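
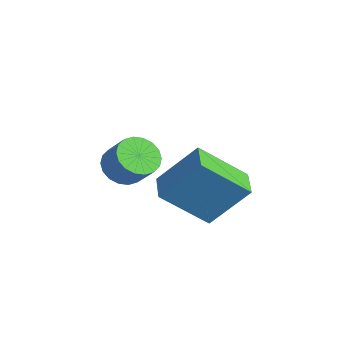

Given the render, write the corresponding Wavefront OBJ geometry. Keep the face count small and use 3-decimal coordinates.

v 2.562 1.828 2.694
v 3.098 2.789 3.937
v 3.026 3.093 1.516
v 3.562 4.054 2.759
v 3.418 1.446 2.621
v 3.954 2.407 3.864
v 3.882 2.711 1.443
v 4.418 3.672 2.686
v 0.421 1.894 1.957
v 0.889 2.102 1.495
v 1.548 2.275 2.241
v 1.079 2.066 2.703
v 0.742 2.362 1.565
v 1.4 2.535 2.311
v 0.531 2.529 1.713
v 1.189 2.702 2.459
v 0.298 2.571 1.909
v 0.956 2.744 2.655
v 0.089 2.478 2.114
v 0.748 2.651 2.86
v -0.054 2.269 2.288
v 0.605 2.442 3.035
v -0.102 1.986 2.397
v 0.556 2.159 3.143
v -0.048 1.685 2.419
v 0.611 1.858 3.165
v 0.1 1.425 2.349
v 0.758 1.598 3.095
v 0.311 1.258 2.201
v 0.969 1.431 2.947
v 0.544 1.216 2.005
v 1.202 1.389 2.751
v 0.752 1.309 1.8
v 1.411 1.482 2.546
v 0.895 1.518 1.625
v 1.554 1.691 2.372
v 0.944 1.801 1.517
v 1.602 1.974 2.263
f 2 4 1
f 5 2 1
f 1 4 3
f 3 5 1
f 2 8 4
f 6 2 5
f 6 8 2
f 4 8 3
f 7 5 3
f 3 8 7
f 7 6 5
f 8 6 7
f 10 9 13
f 10 13 11
f 11 13 14
f 11 14 12
f 13 9 15
f 13 15 14
f 14 15 16
f 14 16 12
f 15 9 17
f 15 17 16
f 16 17 18
f 16 18 12
f 17 9 19
f 17 19 18
f 18 19 20
f 18 20 12
f 19 9 21
f 19 21 20
f 20 21 22
f 20 22 12
f 21 9 23
f 21 23 22
f 22 23 24
f 22 24 12
f 23 9 25
f 23 25 24
f 24 25 26
f 24 26 12
f 25 9 27
f 25 27 26
f 26 27 28
f 26 28 12
f 27 9 29
f 27 29 28
f 28 29 30
f 28 30 12
f 29 9 31
f 29 31 30
f 30 31 32
f 30 32 12
f 31 9 33
f 31 33 32
f 32 33 34
f 32 34 12
f 33 9 35
f 33 35 34
f 34 35 36
f 34 36 12
f 35 9 37
f 35 37 36
f 36 37 38
f 36 38 12
f 37 9 10
f 37 10 38
f 38 10 11
f 38 11 12



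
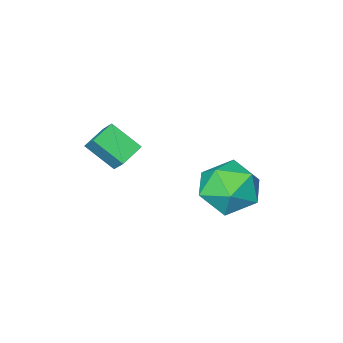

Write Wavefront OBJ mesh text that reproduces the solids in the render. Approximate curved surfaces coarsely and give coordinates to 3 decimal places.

v -1.848 1.087 -2.238
v -0.82 1.367 -2.687
v -1.98 -0.347 -3.433
v -0.952 -0.067 -3.882
v -1.017 -0.49 -2.808
v -0.936 0.396 -2.069
v -1.864 0.624 -4.051
v -1.783 1.51 -3.312
v -0.83 1.081 -3.808
v -0.306 0.392 -3.039
v -2.494 0.628 -3.081
v -1.97 -0.061 -2.312
v 0.573 -3.883 -2.108
v 0.593 -3.286 -1.462
v 0.016 -2.98 -2.926
v 0.036 -2.382 -2.28
v 1.464 -3.598 -2.4
v 1.484 -3 -1.754
v 0.907 -2.694 -3.218
v 0.927 -2.097 -2.572
f 1 12 6
f 1 6 2
f 1 2 8
f 1 8 11
f 1 11 12
f 2 6 10
f 6 12 5
f 12 11 3
f 11 8 7
f 8 2 9
f 4 10 5
f 4 5 3
f 4 3 7
f 4 7 9
f 4 9 10
f 5 10 6
f 3 5 12
f 7 3 11
f 9 7 8
f 10 9 2
f 14 16 13
f 17 14 13
f 13 16 15
f 15 17 13
f 14 20 16
f 18 14 17
f 18 20 14
f 16 20 15
f 19 17 15
f 15 20 19
f 19 18 17
f 20 18 19



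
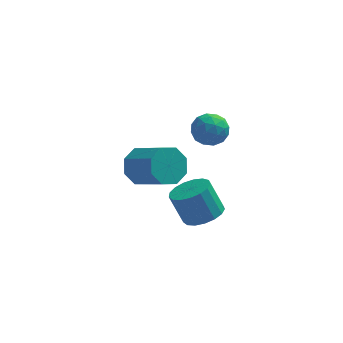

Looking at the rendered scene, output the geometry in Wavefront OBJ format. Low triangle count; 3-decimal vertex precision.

v 2.777 3.302 -4.36
v 3.245 2.562 -4.02
v 2.632 2.817 -2.62
v 2.163 3.558 -2.96
v 3.528 2.906 -3.959
v 2.915 3.161 -2.558
v 3.639 3.341 -3.989
v 3.026 3.596 -2.589
v 3.553 3.767 -4.105
v 2.94 4.022 -2.704
v 3.289 4.087 -4.279
v 2.675 4.342 -2.878
v 2.907 4.227 -4.471
v 2.294 4.482 -3.071
v 2.495 4.155 -4.639
v 1.882 4.41 -3.238
v 2.148 3.888 -4.742
v 1.535 4.143 -3.341
v 1.945 3.487 -4.758
v 1.332 3.742 -3.357
v 1.932 3.044 -4.683
v 1.319 3.299 -3.282
v 2.113 2.66 -4.534
v 1.5 2.915 -3.133
v 2.446 2.423 -4.345
v 1.833 2.678 -2.944
v 2.854 2.387 -4.16
v 2.241 2.642 -2.759
v 0.176 3.843 -1.775
v 0.887 4.074 -2.394
v 2.074 2.969 -1.443
v 1.364 2.737 -0.825
v 0.853 4.536 -1.814
v 2.04 3.431 -0.863
v 0.423 4.592 -1.211
v 1.61 3.487 -0.261
v -0.152 4.209 -0.939
v 1.035 3.104 0.011
v -0.534 3.611 -1.157
v 0.653 2.506 -0.206
v -0.5 3.149 -1.737
v 0.687 2.044 -0.786
v -0.07 3.093 -2.339
v 1.117 1.988 -1.389
v 0.505 3.476 -2.611
v 1.692 2.371 -1.661
v 2.453 3.349 1.77
v 3.027 3.789 1.341
v 2.973 2.191 1.279
v 3.547 2.631 0.85
v 3.584 2.597 1.69
v 3.263 3.313 1.993
v 2.737 2.667 0.627
v 2.416 3.383 0.93
v 3.203 3.367 0.634
v 3.727 3.324 1.292
v 2.273 2.656 1.328
v 2.797 2.613 1.986
v 2.694 3.671 1.598
v 3.306 2.309 1.022
v 3.327 2.29 1.515
v 3.665 2.548 1.263
v 2.833 3.391 1.982
v 3.17 3.649 1.73
v 3.498 2.949 1.935
v 2.83 2.331 0.89
v 3.167 2.589 0.638
v 2.335 3.432 1.357
v 2.673 3.69 1.105
v 2.502 3.031 0.685
v 3.136 3.681 0.931
v 3.441 3.001 0.643
v 2.965 3.022 0.511
v 2.776 3.443 0.689
v 3.443 3.656 1.317
v 3.749 2.975 1.029
v 3.77 2.956 1.523
v 3.581 3.376 1.701
v 3.547 3.408 0.902
v 2.251 3.005 1.591
v 2.557 2.324 1.303
v 2.419 2.604 0.919
v 2.23 3.024 1.097
v 2.559 2.979 1.977
v 2.864 2.299 1.689
v 3.224 2.537 1.931
v 3.035 2.958 2.109
v 2.453 2.572 1.718
f 2 1 5
f 2 5 3
f 3 5 6
f 3 6 4
f 5 1 7
f 5 7 6
f 6 7 8
f 6 8 4
f 7 1 9
f 7 9 8
f 8 9 10
f 8 10 4
f 9 1 11
f 9 11 10
f 10 11 12
f 10 12 4
f 11 1 13
f 11 13 12
f 12 13 14
f 12 14 4
f 13 1 15
f 13 15 14
f 14 15 16
f 14 16 4
f 15 1 17
f 15 17 16
f 16 17 18
f 16 18 4
f 17 1 19
f 17 19 18
f 18 19 20
f 18 20 4
f 19 1 21
f 19 21 20
f 20 21 22
f 20 22 4
f 21 1 23
f 21 23 22
f 22 23 24
f 22 24 4
f 23 1 25
f 23 25 24
f 24 25 26
f 24 26 4
f 25 1 27
f 25 27 26
f 26 27 28
f 26 28 4
f 27 1 2
f 27 2 28
f 28 2 3
f 28 3 4
f 30 29 33
f 30 33 31
f 31 33 34
f 31 34 32
f 33 29 35
f 33 35 34
f 34 35 36
f 34 36 32
f 35 29 37
f 35 37 36
f 36 37 38
f 36 38 32
f 37 29 39
f 37 39 38
f 38 39 40
f 38 40 32
f 39 29 41
f 39 41 40
f 40 41 42
f 40 42 32
f 41 29 43
f 41 43 42
f 42 43 44
f 42 44 32
f 43 29 45
f 43 45 44
f 44 45 46
f 44 46 32
f 45 29 30
f 45 30 46
f 46 30 31
f 46 31 32
f 47 84 63
f 84 58 87
f 63 87 52
f 84 87 63
f 47 63 59
f 63 52 64
f 59 64 48
f 63 64 59
f 47 59 68
f 59 48 69
f 68 69 54
f 59 69 68
f 47 68 80
f 68 54 83
f 80 83 57
f 68 83 80
f 47 80 84
f 80 57 88
f 84 88 58
f 80 88 84
f 48 64 75
f 64 52 78
f 75 78 56
f 64 78 75
f 52 87 65
f 87 58 86
f 65 86 51
f 87 86 65
f 58 88 85
f 88 57 81
f 85 81 49
f 88 81 85
f 57 83 82
f 83 54 70
f 82 70 53
f 83 70 82
f 54 69 74
f 69 48 71
f 74 71 55
f 69 71 74
f 50 76 62
f 76 56 77
f 62 77 51
f 76 77 62
f 50 62 60
f 62 51 61
f 60 61 49
f 62 61 60
f 50 60 67
f 60 49 66
f 67 66 53
f 60 66 67
f 50 67 72
f 67 53 73
f 72 73 55
f 67 73 72
f 50 72 76
f 72 55 79
f 76 79 56
f 72 79 76
f 51 77 65
f 77 56 78
f 65 78 52
f 77 78 65
f 49 61 85
f 61 51 86
f 85 86 58
f 61 86 85
f 53 66 82
f 66 49 81
f 82 81 57
f 66 81 82
f 55 73 74
f 73 53 70
f 74 70 54
f 73 70 74
f 56 79 75
f 79 55 71
f 75 71 48
f 79 71 75



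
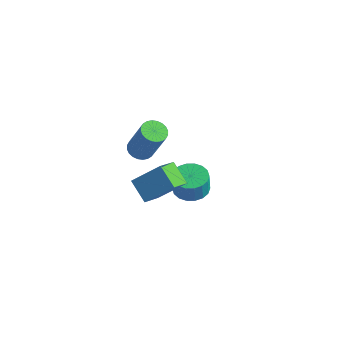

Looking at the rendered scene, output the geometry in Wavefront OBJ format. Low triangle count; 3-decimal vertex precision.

v -0.58 -1.412 2.649
v 0.009 -1.262 2.367
v 0.93 -1.237 4.31
v 0.34 -1.388 4.591
v -0.089 -1.023 2.411
v 0.831 -0.999 4.354
v -0.262 -0.844 2.491
v 0.659 -0.82 4.433
v -0.483 -0.752 2.594
v 0.437 -0.727 4.537
v -0.719 -0.759 2.706
v 0.201 -0.735 4.649
v -0.934 -0.867 2.809
v -0.014 -0.842 4.752
v -1.095 -1.057 2.888
v -0.175 -1.032 4.831
v -1.178 -1.301 2.93
v -0.257 -1.277 4.873
v -1.17 -1.563 2.93
v -0.249 -1.538 4.873
v -1.071 -1.801 2.886
v -0.151 -1.777 4.829
v -0.899 -1.98 2.807
v 0.022 -1.956 4.749
v -0.677 -2.073 2.703
v 0.243 -2.048 4.646
v -0.441 -2.065 2.591
v 0.479 -2.041 4.534
v -0.226 -1.958 2.488
v 0.694 -1.933 4.431
v -0.065 -1.768 2.409
v 0.855 -1.743 4.352
v 0.017 -1.523 2.367
v 0.938 -1.499 4.31
v 1.255 -2.995 0.909
v 0.182 -2.795 1.67
v 0.991 -1.844 0.234
v -0.081 -1.644 0.995
v 2.261 -2.076 2.085
v 1.189 -1.876 2.846
v 1.998 -0.925 1.41
v 0.925 -0.725 2.171
v -0.632 2.132 -2.985
v 0.268 2.403 -3.001
v 0.332 2.259 -1.851
v -0.568 1.988 -1.835
v 0.064 2.763 -2.944
v 0.127 2.619 -1.795
v -0.279 2.999 -2.896
v -0.215 2.855 -1.746
v -0.691 3.062 -2.865
v -0.627 2.919 -1.716
v -1.092 2.942 -2.858
v -1.028 2.798 -1.708
v -1.401 2.661 -2.876
v -1.337 2.517 -1.726
v -1.558 2.275 -2.915
v -1.495 2.132 -1.766
v -1.532 1.861 -2.969
v -1.468 1.717 -1.819
v -1.327 1.501 -3.025
v -1.264 1.357 -1.876
v -0.985 1.265 -3.074
v -0.921 1.121 -1.924
v -0.573 1.201 -3.104
v -0.509 1.058 -1.955
v -0.172 1.322 -3.112
v -0.108 1.178 -1.962
v 0.137 1.603 -3.094
v 0.201 1.459 -1.944
v 0.295 1.988 -3.054
v 0.358 1.845 -1.905
f 2 1 5
f 2 5 3
f 3 5 6
f 3 6 4
f 5 1 7
f 5 7 6
f 6 7 8
f 6 8 4
f 7 1 9
f 7 9 8
f 8 9 10
f 8 10 4
f 9 1 11
f 9 11 10
f 10 11 12
f 10 12 4
f 11 1 13
f 11 13 12
f 12 13 14
f 12 14 4
f 13 1 15
f 13 15 14
f 14 15 16
f 14 16 4
f 15 1 17
f 15 17 16
f 16 17 18
f 16 18 4
f 17 1 19
f 17 19 18
f 18 19 20
f 18 20 4
f 19 1 21
f 19 21 20
f 20 21 22
f 20 22 4
f 21 1 23
f 21 23 22
f 22 23 24
f 22 24 4
f 23 1 25
f 23 25 24
f 24 25 26
f 24 26 4
f 25 1 27
f 25 27 26
f 26 27 28
f 26 28 4
f 27 1 29
f 27 29 28
f 28 29 30
f 28 30 4
f 29 1 31
f 29 31 30
f 30 31 32
f 30 32 4
f 31 1 33
f 31 33 32
f 32 33 34
f 32 34 4
f 33 1 2
f 33 2 34
f 34 2 3
f 34 3 4
f 36 38 35
f 39 36 35
f 35 38 37
f 37 39 35
f 36 42 38
f 40 36 39
f 40 42 36
f 38 42 37
f 41 39 37
f 37 42 41
f 41 40 39
f 42 40 41
f 44 43 47
f 44 47 45
f 45 47 48
f 45 48 46
f 47 43 49
f 47 49 48
f 48 49 50
f 48 50 46
f 49 43 51
f 49 51 50
f 50 51 52
f 50 52 46
f 51 43 53
f 51 53 52
f 52 53 54
f 52 54 46
f 53 43 55
f 53 55 54
f 54 55 56
f 54 56 46
f 55 43 57
f 55 57 56
f 56 57 58
f 56 58 46
f 57 43 59
f 57 59 58
f 58 59 60
f 58 60 46
f 59 43 61
f 59 61 60
f 60 61 62
f 60 62 46
f 61 43 63
f 61 63 62
f 62 63 64
f 62 64 46
f 63 43 65
f 63 65 64
f 64 65 66
f 64 66 46
f 65 43 67
f 65 67 66
f 66 67 68
f 66 68 46
f 67 43 69
f 67 69 68
f 68 69 70
f 68 70 46
f 69 43 71
f 69 71 70
f 70 71 72
f 70 72 46
f 71 43 44
f 71 44 72
f 72 44 45
f 72 45 46



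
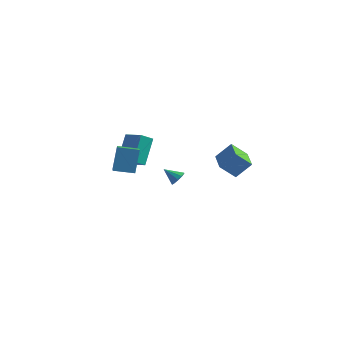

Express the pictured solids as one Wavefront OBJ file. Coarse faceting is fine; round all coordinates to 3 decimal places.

v -3.681 3.85 -0.619
v -4.028 3.095 -0.101
v -3.84 5.032 1
v -4.188 4.276 1.517
v -2.432 3.524 -0.257
v -2.78 2.768 0.26
v -2.592 4.705 1.361
v -2.939 3.95 1.879
v -1.791 -0.977 1.358
v -1.841 -0.39 2.9
v -2.243 -0.276 1.077
v -2.293 0.311 2.618
v -0.727 -0.371 1.162
v -0.777 0.216 2.703
v -1.179 0.33 0.88
v -1.229 0.917 2.422
v -0.21 3.452 -0.784
v 0.16 3.263 -0.41
v -1.01 3.208 -0.116
v 0.109 3.599 -0.348
v -0.064 3.88 -0.453
v -0.294 3.997 -0.684
v -0.491 3.906 -0.954
v -0.581 3.642 -1.158
v -0.53 3.305 -1.22
v -0.356 3.025 -1.115
v -0.127 2.908 -0.884
v 0.07 2.998 -0.614
v 4.429 1.682 1.253
v 3.721 1.116 2.099
v 3.481 2.945 1.306
v 2.773 2.379 2.152
v 5.147 2.181 2.188
v 4.439 1.615 3.034
v 4.199 3.444 2.241
v 3.491 2.878 3.087
f 2 4 1
f 5 2 1
f 1 4 3
f 3 5 1
f 2 8 4
f 6 2 5
f 6 8 2
f 4 8 3
f 7 5 3
f 3 8 7
f 7 6 5
f 8 6 7
f 10 12 9
f 13 10 9
f 9 12 11
f 11 13 9
f 10 16 12
f 14 10 13
f 14 16 10
f 12 16 11
f 15 13 11
f 11 16 15
f 15 14 13
f 16 14 15
f 18 17 20
f 18 20 19
f 20 17 21
f 20 21 19
f 21 17 22
f 21 22 19
f 22 17 23
f 22 23 19
f 23 17 24
f 23 24 19
f 24 17 25
f 24 25 19
f 25 17 26
f 25 26 19
f 26 17 27
f 26 27 19
f 27 17 28
f 27 28 19
f 28 17 18
f 28 18 19
f 30 32 29
f 33 30 29
f 29 32 31
f 31 33 29
f 30 36 32
f 34 30 33
f 34 36 30
f 32 36 31
f 35 33 31
f 31 36 35
f 35 34 33
f 36 34 35



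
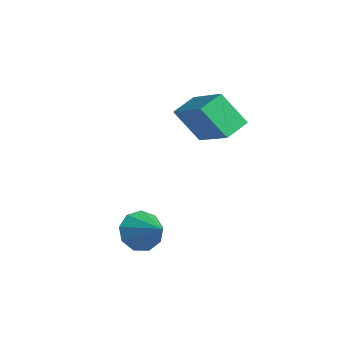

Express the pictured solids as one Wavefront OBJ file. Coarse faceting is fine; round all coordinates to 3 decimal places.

v 2.453 -0.776 -1.141
v 2.902 -0.712 -1.918
v 3.747 -0.624 -0.379
v 2.726 -0.153 -1.73
v 2.422 0.115 -1.266
v 2.132 -0.034 -0.744
v 1.992 -0.53 -0.407
v 2.068 -1.141 -0.414
v 2.323 -1.581 -0.761
v 2.639 -1.644 -1.285
v 2.868 -1.301 -1.742
v 1.224 2.29 3.657
v 0.967 3.291 4.062
v -0.624 2.209 2.685
v -0.881 3.21 3.09
v 1.901 3.01 2.31
v 1.644 4.011 2.715
v 0.053 2.929 1.338
v -0.204 3.93 1.743
f 2 1 4
f 2 4 3
f 4 1 5
f 4 5 3
f 5 1 6
f 5 6 3
f 6 1 7
f 6 7 3
f 7 1 8
f 7 8 3
f 8 1 9
f 8 9 3
f 9 1 10
f 9 10 3
f 10 1 11
f 10 11 3
f 11 1 2
f 11 2 3
f 13 15 12
f 16 13 12
f 12 15 14
f 14 16 12
f 13 19 15
f 17 13 16
f 17 19 13
f 15 19 14
f 18 16 14
f 14 19 18
f 18 17 16
f 19 17 18



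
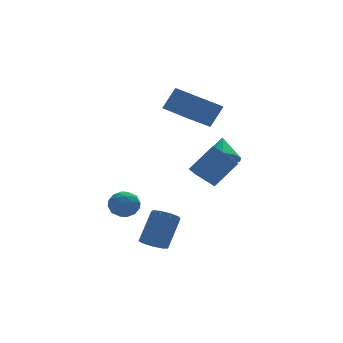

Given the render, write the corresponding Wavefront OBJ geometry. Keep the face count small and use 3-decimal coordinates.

v -3.911 2.305 -3.553
v -3.206 2.675 -3.791
v -3.314 1.105 -3.649
v -2.609 1.475 -3.887
v -2.882 1.564 -3.108
v -3.251 2.306 -3.048
v -3.269 1.474 -4.392
v -3.638 2.216 -4.332
v -2.81 2.161 -4.31
v -2.57 2.217 -3.516
v -3.95 1.563 -3.924
v -3.71 1.619 -3.13
v -3.611 2.596 -3.663
v -2.909 1.184 -3.777
v -3.069 1.237 -3.319
v -2.655 1.454 -3.459
v -3.637 2.378 -3.227
v -3.223 2.596 -3.367
v -3.032 1.943 -2.965
v -3.297 1.184 -4.073
v -2.883 1.402 -4.213
v -3.865 2.326 -3.981
v -3.451 2.543 -4.121
v -3.488 1.837 -4.475
v -2.964 2.511 -4.108
v -2.613 1.805 -4.165
v -3.001 1.805 -4.461
v -3.217 2.241 -4.426
v -2.823 2.543 -3.642
v -2.472 1.838 -3.699
v -2.632 1.89 -3.24
v -2.849 2.326 -3.205
v -2.59 2.241 -3.947
v -4.048 1.942 -3.741
v -3.697 1.237 -3.798
v -3.671 1.454 -4.235
v -3.888 1.89 -4.2
v -3.907 1.975 -3.275
v -3.556 1.269 -3.332
v -3.303 1.539 -3.014
v -3.519 1.975 -2.979
v -3.93 1.539 -3.493
v -3.081 -2.154 -4.609
v -2.56 -1.939 -5.041
v -1.699 -1.132 -3.604
v -2.219 -1.346 -3.171
v -2.909 -1.602 -5.021
v -2.048 -0.794 -3.584
v -3.338 -1.523 -4.809
v -2.477 -0.716 -3.371
v -3.647 -1.739 -4.502
v -2.786 -0.932 -3.065
v -3.691 -2.149 -4.246
v -2.83 -1.342 -2.808
v -3.449 -2.562 -4.159
v -2.588 -1.754 -2.722
v -3.035 -2.783 -4.283
v -2.173 -1.975 -2.845
v -2.642 -2.71 -4.559
v -1.781 -1.902 -3.122
v -2.454 -2.377 -4.858
v -1.593 -1.569 -3.421
v -0.15 1.824 1.58
v 0.569 2.014 2.754
v -0.752 3.783 1.632
v -0.032 3.973 2.806
v 1.152 2.247 0.714
v 1.872 2.437 1.888
v 0.551 4.206 0.766
v 1.27 4.396 1.94
v -0.499 -0.432 -1.173
v -1.356 -2.062 -0.103
v 0.707 -0.26 0.055
v -0.15 -1.89 1.125
v 0.19 -1.17 -1.745
v -0.667 -2.8 -0.675
v 1.396 -0.998 -0.517
v 0.539 -2.628 0.553
v 1.089 0.413 -0.714
v 1.74 0.768 -1.276
v 1.451 1.347 0.294
v 1.251 1.055 -1.367
v 0.7 1.098 -1.208
v 0.298 0.878 -0.861
v 0.198 0.482 -0.457
v 0.439 0.059 -0.151
v 0.928 -0.229 -0.06
v 1.479 -0.271 -0.219
v 1.881 -0.052 -0.566
v 1.981 0.345 -0.97
f 1 38 17
f 38 12 41
f 17 41 6
f 38 41 17
f 1 17 13
f 17 6 18
f 13 18 2
f 17 18 13
f 1 13 22
f 13 2 23
f 22 23 8
f 13 23 22
f 1 22 34
f 22 8 37
f 34 37 11
f 22 37 34
f 1 34 38
f 34 11 42
f 38 42 12
f 34 42 38
f 2 18 29
f 18 6 32
f 29 32 10
f 18 32 29
f 6 41 19
f 41 12 40
f 19 40 5
f 41 40 19
f 12 42 39
f 42 11 35
f 39 35 3
f 42 35 39
f 11 37 36
f 37 8 24
f 36 24 7
f 37 24 36
f 8 23 28
f 23 2 25
f 28 25 9
f 23 25 28
f 4 30 16
f 30 10 31
f 16 31 5
f 30 31 16
f 4 16 14
f 16 5 15
f 14 15 3
f 16 15 14
f 4 14 21
f 14 3 20
f 21 20 7
f 14 20 21
f 4 21 26
f 21 7 27
f 26 27 9
f 21 27 26
f 4 26 30
f 26 9 33
f 30 33 10
f 26 33 30
f 5 31 19
f 31 10 32
f 19 32 6
f 31 32 19
f 3 15 39
f 15 5 40
f 39 40 12
f 15 40 39
f 7 20 36
f 20 3 35
f 36 35 11
f 20 35 36
f 9 27 28
f 27 7 24
f 28 24 8
f 27 24 28
f 10 33 29
f 33 9 25
f 29 25 2
f 33 25 29
f 44 43 47
f 44 47 45
f 45 47 48
f 45 48 46
f 47 43 49
f 47 49 48
f 48 49 50
f 48 50 46
f 49 43 51
f 49 51 50
f 50 51 52
f 50 52 46
f 51 43 53
f 51 53 52
f 52 53 54
f 52 54 46
f 53 43 55
f 53 55 54
f 54 55 56
f 54 56 46
f 55 43 57
f 55 57 56
f 56 57 58
f 56 58 46
f 57 43 59
f 57 59 58
f 58 59 60
f 58 60 46
f 59 43 61
f 59 61 60
f 60 61 62
f 60 62 46
f 61 43 44
f 61 44 62
f 62 44 45
f 62 45 46
f 64 66 63
f 67 64 63
f 63 66 65
f 65 67 63
f 64 70 66
f 68 64 67
f 68 70 64
f 66 70 65
f 69 67 65
f 65 70 69
f 69 68 67
f 70 68 69
f 72 74 71
f 75 72 71
f 71 74 73
f 73 75 71
f 72 78 74
f 76 72 75
f 76 78 72
f 74 78 73
f 77 75 73
f 73 78 77
f 77 76 75
f 78 76 77
f 80 79 82
f 80 82 81
f 82 79 83
f 82 83 81
f 83 79 84
f 83 84 81
f 84 79 85
f 84 85 81
f 85 79 86
f 85 86 81
f 86 79 87
f 86 87 81
f 87 79 88
f 87 88 81
f 88 79 89
f 88 89 81
f 89 79 90
f 89 90 81
f 90 79 80
f 90 80 81



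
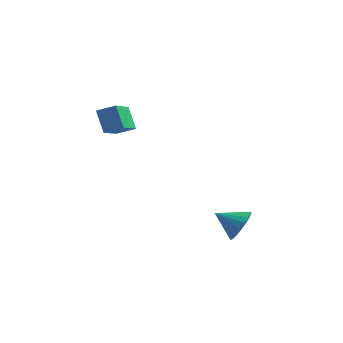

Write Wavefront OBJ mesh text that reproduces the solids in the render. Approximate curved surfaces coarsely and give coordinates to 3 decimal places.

v -3.776 1.644 1.935
v -3.731 -0.146 3.051
v -2.865 1.903 2.314
v -2.82 0.113 3.43
v -3.16 1.007 0.89
v -3.115 -0.783 2.006
v -2.249 1.266 1.269
v -2.204 -0.524 2.385
v 3.76 -0.836 -3.034
v 4.219 -1.004 -2.219
v 2.5 -0.944 -2.346
v 4.182 -0.582 -2.221
v 4.061 -0.211 -2.383
v 3.881 0.036 -2.675
v 3.677 0.111 -3.038
v 3.489 -0.002 -3.4
v 3.355 -0.28 -3.689
v 3.302 -0.668 -3.848
v 3.339 -1.089 -3.847
v 3.46 -1.46 -3.684
v 3.64 -1.707 -3.392
v 3.844 -1.782 -3.029
v 4.032 -1.669 -2.667
v 4.165 -1.391 -2.378
f 2 4 1
f 5 2 1
f 1 4 3
f 3 5 1
f 2 8 4
f 6 2 5
f 6 8 2
f 4 8 3
f 7 5 3
f 3 8 7
f 7 6 5
f 8 6 7
f 10 9 12
f 10 12 11
f 12 9 13
f 12 13 11
f 13 9 14
f 13 14 11
f 14 9 15
f 14 15 11
f 15 9 16
f 15 16 11
f 16 9 17
f 16 17 11
f 17 9 18
f 17 18 11
f 18 9 19
f 18 19 11
f 19 9 20
f 19 20 11
f 20 9 21
f 20 21 11
f 21 9 22
f 21 22 11
f 22 9 23
f 22 23 11
f 23 9 24
f 23 24 11
f 24 9 10
f 24 10 11



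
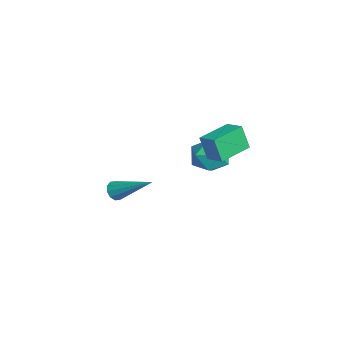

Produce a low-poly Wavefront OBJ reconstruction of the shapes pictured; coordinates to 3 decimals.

v -1.031 1.192 0.466
v -0.703 1.686 -0.285
v 0.243 0.314 0.445
v 0.571 0.808 -0.306
v 0.514 1.225 0.553
v -0.274 1.768 0.566
v -0.186 0.232 -0.406
v -0.974 0.775 -0.393
v -0.181 1.093 -0.824
v 0.252 1.707 -0.231
v -0.712 0.293 0.391
v -0.279 0.907 0.984
v 2.954 1.487 2.668
v 2.737 1.196 3.77
v 3.659 1.945 2.928
v 3.443 1.654 4.03
v 3.817 0.246 2.51
v 3.601 -0.045 3.612
v 4.523 0.704 2.77
v 4.306 0.413 3.872
v -1.117 -2.903 -2.347
v -0.811 -3.281 -2.162
v -0.023 -1.457 -1.213
v -0.678 -3.169 -2.432
v -0.713 -2.956 -2.67
v -0.902 -2.723 -2.785
v -1.174 -2.559 -2.733
v -1.423 -2.526 -2.533
v -1.556 -2.638 -2.263
v -1.521 -2.851 -2.025
v -1.332 -3.084 -1.91
v -1.061 -3.248 -1.962
f 1 12 6
f 1 6 2
f 1 2 8
f 1 8 11
f 1 11 12
f 2 6 10
f 6 12 5
f 12 11 3
f 11 8 7
f 8 2 9
f 4 10 5
f 4 5 3
f 4 3 7
f 4 7 9
f 4 9 10
f 5 10 6
f 3 5 12
f 7 3 11
f 9 7 8
f 10 9 2
f 14 16 13
f 17 14 13
f 13 16 15
f 15 17 13
f 14 20 16
f 18 14 17
f 18 20 14
f 16 20 15
f 19 17 15
f 15 20 19
f 19 18 17
f 20 18 19
f 22 21 24
f 22 24 23
f 24 21 25
f 24 25 23
f 25 21 26
f 25 26 23
f 26 21 27
f 26 27 23
f 27 21 28
f 27 28 23
f 28 21 29
f 28 29 23
f 29 21 30
f 29 30 23
f 30 21 31
f 30 31 23
f 31 21 32
f 31 32 23
f 32 21 22
f 32 22 23



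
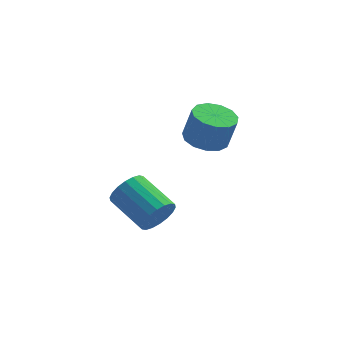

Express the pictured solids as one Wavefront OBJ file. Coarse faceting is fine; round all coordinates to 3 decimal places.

v 0.551 3.23 -1.107
v 1.602 3.349 -1.371
v 2.019 3.249 0.243
v 0.969 3.13 0.507
v 1.381 3.915 -1.279
v 1.799 3.815 0.335
v 0.897 4.263 -1.132
v 1.315 4.163 0.482
v 0.303 4.284 -0.977
v 0.721 4.183 0.637
v -0.212 3.969 -0.864
v 0.206 3.869 0.75
v -0.485 3.42 -0.827
v -0.067 3.32 0.787
v -0.429 2.811 -0.879
v -0.011 2.711 0.734
v -0.062 2.335 -1.004
v 0.356 2.234 0.61
v 0.5 2.143 -1.161
v 0.918 2.042 0.453
v 1.078 2.296 -1.301
v 1.496 2.196 0.313
v 1.489 2.746 -1.38
v 1.906 2.645 0.234
v -1.908 -2.378 -2.111
v -1.37 -2.323 -1.329
v -2.635 -0.787 -0.568
v -3.172 -0.842 -1.349
v -1.188 -2.044 -1.589
v -2.452 -0.508 -0.828
v -1.148 -1.831 -1.952
v -2.412 -0.295 -1.191
v -1.258 -1.726 -2.346
v -2.522 -0.19 -1.585
v -1.497 -1.751 -2.694
v -2.762 -0.215 -1.933
v -1.818 -1.899 -2.926
v -3.082 -0.364 -2.165
v -2.156 -2.143 -2.997
v -3.42 -0.607 -2.236
v -2.445 -2.433 -2.892
v -3.71 -0.897 -2.131
v -2.628 -2.712 -2.632
v -3.892 -1.176 -1.871
v -2.668 -2.925 -2.269
v -3.932 -1.389 -1.508
v -2.558 -3.03 -1.875
v -3.822 -1.494 -1.114
v -2.318 -3.005 -1.527
v -3.583 -1.469 -0.766
v -1.998 -2.856 -1.295
v -3.262 -1.321 -0.534
v -1.66 -2.613 -1.224
v -2.924 -1.077 -0.463
f 2 1 5
f 2 5 3
f 3 5 6
f 3 6 4
f 5 1 7
f 5 7 6
f 6 7 8
f 6 8 4
f 7 1 9
f 7 9 8
f 8 9 10
f 8 10 4
f 9 1 11
f 9 11 10
f 10 11 12
f 10 12 4
f 11 1 13
f 11 13 12
f 12 13 14
f 12 14 4
f 13 1 15
f 13 15 14
f 14 15 16
f 14 16 4
f 15 1 17
f 15 17 16
f 16 17 18
f 16 18 4
f 17 1 19
f 17 19 18
f 18 19 20
f 18 20 4
f 19 1 21
f 19 21 20
f 20 21 22
f 20 22 4
f 21 1 23
f 21 23 22
f 22 23 24
f 22 24 4
f 23 1 2
f 23 2 24
f 24 2 3
f 24 3 4
f 26 25 29
f 26 29 27
f 27 29 30
f 27 30 28
f 29 25 31
f 29 31 30
f 30 31 32
f 30 32 28
f 31 25 33
f 31 33 32
f 32 33 34
f 32 34 28
f 33 25 35
f 33 35 34
f 34 35 36
f 34 36 28
f 35 25 37
f 35 37 36
f 36 37 38
f 36 38 28
f 37 25 39
f 37 39 38
f 38 39 40
f 38 40 28
f 39 25 41
f 39 41 40
f 40 41 42
f 40 42 28
f 41 25 43
f 41 43 42
f 42 43 44
f 42 44 28
f 43 25 45
f 43 45 44
f 44 45 46
f 44 46 28
f 45 25 47
f 45 47 46
f 46 47 48
f 46 48 28
f 47 25 49
f 47 49 48
f 48 49 50
f 48 50 28
f 49 25 51
f 49 51 50
f 50 51 52
f 50 52 28
f 51 25 53
f 51 53 52
f 52 53 54
f 52 54 28
f 53 25 26
f 53 26 54
f 54 26 27
f 54 27 28



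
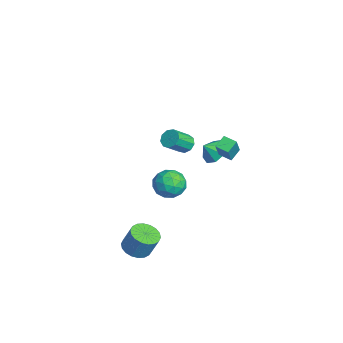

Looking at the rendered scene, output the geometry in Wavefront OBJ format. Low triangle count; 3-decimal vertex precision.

v 1.016 -0.711 2.513
v 1.453 -0.264 2.724
v 2.001 -1.243 3.659
v 1.564 -1.689 3.447
v 1.076 -0.239 2.971
v 1.624 -1.218 3.905
v 0.671 -0.436 3.003
v 1.219 -1.414 3.938
v 0.427 -0.76 2.806
v 0.975 -1.739 3.741
v 0.459 -1.062 2.472
v 1.007 -2.041 3.406
v 0.751 -1.199 2.156
v 1.299 -2.178 3.091
v 1.168 -1.108 2.008
v 1.716 -2.086 2.942
v 1.513 -0.831 2.096
v 2.061 -1.809 3.03
v 1.626 -0.497 2.378
v 2.174 -1.476 3.313
v -3.622 1.935 -1.631
v -3.18 1.377 -2.289
v -3.498 1.205 -0.929
v -2.705 1.813 -1.921
v -2.768 2.32 -1.383
v -3.331 2.602 -0.99
v -4.065 2.493 -0.973
v -4.54 2.057 -1.341
v -4.477 1.549 -1.879
v -3.914 1.268 -2.272
v 3.21 0.79 2.925
v 4.107 0.411 4.245
v 2.745 1.35 3.402
v 3.642 0.971 4.722
v 3.738 1.389 2.738
v 4.635 1.01 4.058
v 3.273 1.949 3.215
v 4.17 1.57 4.535
v -0.376 -1.221 -1.181
v 0.305 -1.098 -1.985
v 0.855 -1.982 -0.255
v 1.536 -1.859 -1.059
v 1.195 -1.012 -0.518
v 0.434 -0.541 -1.09
v 0.726 -2.539 -1.15
v -0.035 -2.068 -1.722
v 0.986 -1.912 -1.966
v 1.277 -0.968 -1.576
v -0.117 -2.112 -0.664
v 0.174 -1.168 -0.274
v -0.144 -1.092 -1.664
v 1.304 -1.988 -0.576
v 1.103 -1.49 -0.257
v 1.504 -1.417 -0.73
v -0.068 -0.765 -1.138
v 0.333 -0.693 -1.611
v 0.856 -0.642 -0.749
v 0.827 -2.387 -0.629
v 1.228 -2.315 -1.102
v -0.344 -1.663 -1.51
v 0.057 -1.59 -1.983
v 0.304 -2.438 -1.491
v 0.658 -1.499 -2.126
v 1.381 -1.946 -1.582
v 0.905 -2.346 -1.635
v 0.457 -2.069 -1.971
v 0.828 -0.944 -1.897
v 1.552 -1.391 -1.352
v 1.351 -0.893 -1.034
v 0.904 -0.617 -1.37
v 1.228 -1.423 -1.885
v -0.392 -1.689 -0.888
v 0.332 -2.136 -0.343
v 0.256 -2.463 -0.87
v -0.191 -2.187 -1.206
v -0.221 -1.134 -0.658
v 0.502 -1.581 -0.114
v 0.703 -1.011 -0.269
v 0.255 -0.734 -0.605
v -0.068 -1.657 -0.355
v 3.025 -3.878 -4.54
v 3.907 -3.896 -4.766
v 4.276 -3.401 -3.366
v 3.395 -3.382 -3.14
v 3.795 -3.521 -4.869
v 4.164 -3.026 -3.47
v 3.531 -3.216 -4.907
v 3.9 -2.721 -3.508
v 3.167 -3.043 -4.873
v 3.536 -2.547 -3.473
v 2.774 -3.034 -4.772
v 3.144 -2.539 -3.372
v 2.432 -3.193 -4.625
v 2.801 -2.698 -3.226
v 2.207 -3.488 -4.462
v 2.576 -2.992 -3.062
v 2.144 -3.859 -4.314
v 2.513 -3.364 -2.914
v 2.256 -4.234 -4.21
v 2.625 -3.739 -2.811
v 2.52 -4.539 -4.172
v 2.889 -4.044 -2.773
v 2.884 -4.713 -4.207
v 3.253 -4.217 -2.807
v 3.276 -4.721 -4.308
v 3.646 -4.226 -2.908
v 3.619 -4.562 -4.454
v 3.988 -4.067 -3.055
v 3.844 -4.268 -4.618
v 4.213 -3.772 -3.218
f 2 1 5
f 2 5 3
f 3 5 6
f 3 6 4
f 5 1 7
f 5 7 6
f 6 7 8
f 6 8 4
f 7 1 9
f 7 9 8
f 8 9 10
f 8 10 4
f 9 1 11
f 9 11 10
f 10 11 12
f 10 12 4
f 11 1 13
f 11 13 12
f 12 13 14
f 12 14 4
f 13 1 15
f 13 15 14
f 14 15 16
f 14 16 4
f 15 1 17
f 15 17 16
f 16 17 18
f 16 18 4
f 17 1 19
f 17 19 18
f 18 19 20
f 18 20 4
f 19 1 2
f 19 2 20
f 20 2 3
f 20 3 4
f 22 21 24
f 22 24 23
f 24 21 25
f 24 25 23
f 25 21 26
f 25 26 23
f 26 21 27
f 26 27 23
f 27 21 28
f 27 28 23
f 28 21 29
f 28 29 23
f 29 21 30
f 29 30 23
f 30 21 22
f 30 22 23
f 32 34 31
f 35 32 31
f 31 34 33
f 33 35 31
f 32 38 34
f 36 32 35
f 36 38 32
f 34 38 33
f 37 35 33
f 33 38 37
f 37 36 35
f 38 36 37
f 39 76 55
f 76 50 79
f 55 79 44
f 76 79 55
f 39 55 51
f 55 44 56
f 51 56 40
f 55 56 51
f 39 51 60
f 51 40 61
f 60 61 46
f 51 61 60
f 39 60 72
f 60 46 75
f 72 75 49
f 60 75 72
f 39 72 76
f 72 49 80
f 76 80 50
f 72 80 76
f 40 56 67
f 56 44 70
f 67 70 48
f 56 70 67
f 44 79 57
f 79 50 78
f 57 78 43
f 79 78 57
f 50 80 77
f 80 49 73
f 77 73 41
f 80 73 77
f 49 75 74
f 75 46 62
f 74 62 45
f 75 62 74
f 46 61 66
f 61 40 63
f 66 63 47
f 61 63 66
f 42 68 54
f 68 48 69
f 54 69 43
f 68 69 54
f 42 54 52
f 54 43 53
f 52 53 41
f 54 53 52
f 42 52 59
f 52 41 58
f 59 58 45
f 52 58 59
f 42 59 64
f 59 45 65
f 64 65 47
f 59 65 64
f 42 64 68
f 64 47 71
f 68 71 48
f 64 71 68
f 43 69 57
f 69 48 70
f 57 70 44
f 69 70 57
f 41 53 77
f 53 43 78
f 77 78 50
f 53 78 77
f 45 58 74
f 58 41 73
f 74 73 49
f 58 73 74
f 47 65 66
f 65 45 62
f 66 62 46
f 65 62 66
f 48 71 67
f 71 47 63
f 67 63 40
f 71 63 67
f 82 81 85
f 82 85 83
f 83 85 86
f 83 86 84
f 85 81 87
f 85 87 86
f 86 87 88
f 86 88 84
f 87 81 89
f 87 89 88
f 88 89 90
f 88 90 84
f 89 81 91
f 89 91 90
f 90 91 92
f 90 92 84
f 91 81 93
f 91 93 92
f 92 93 94
f 92 94 84
f 93 81 95
f 93 95 94
f 94 95 96
f 94 96 84
f 95 81 97
f 95 97 96
f 96 97 98
f 96 98 84
f 97 81 99
f 97 99 98
f 98 99 100
f 98 100 84
f 99 81 101
f 99 101 100
f 100 101 102
f 100 102 84
f 101 81 103
f 101 103 102
f 102 103 104
f 102 104 84
f 103 81 105
f 103 105 104
f 104 105 106
f 104 106 84
f 105 81 107
f 105 107 106
f 106 107 108
f 106 108 84
f 107 81 109
f 107 109 108
f 108 109 110
f 108 110 84
f 109 81 82
f 109 82 110
f 110 82 83
f 110 83 84



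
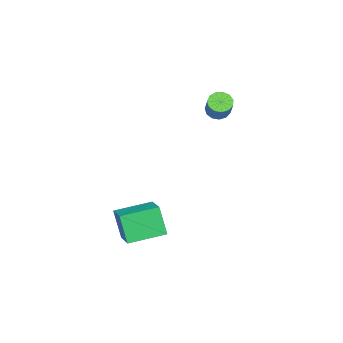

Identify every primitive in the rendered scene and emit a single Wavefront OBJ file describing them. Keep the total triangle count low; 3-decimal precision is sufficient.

v -3.168 -0.449 1.26
v -2.746 -0.354 0.99
v -2.309 0.204 1.871
v -2.732 0.109 2.14
v -2.925 -0.135 0.94
v -2.488 0.423 1.821
v -3.181 -0.015 0.992
v -2.744 0.542 1.872
v -3.433 -0.033 1.128
v -2.997 0.524 2.009
v -3.601 -0.183 1.307
v -3.165 0.374 2.187
v -3.632 -0.418 1.47
v -3.195 0.14 2.351
v -3.515 -0.662 1.567
v -3.079 -0.104 2.447
v -3.289 -0.838 1.566
v -2.852 -0.281 2.447
v -3.024 -0.891 1.468
v -2.587 -0.334 2.349
v -2.805 -0.804 1.304
v -2.368 -0.246 2.184
v -2.701 -0.603 1.126
v -2.264 -0.046 2.006
v 0.303 -0.077 -3.793
v 0.178 -0.645 -2.597
v 0.894 0.934 -3.251
v 0.77 0.365 -2.055
v 1.69 -0.785 -3.985
v 1.566 -1.354 -2.789
v 2.282 0.225 -3.443
v 2.157 -0.343 -2.247
f 2 1 5
f 2 5 3
f 3 5 6
f 3 6 4
f 5 1 7
f 5 7 6
f 6 7 8
f 6 8 4
f 7 1 9
f 7 9 8
f 8 9 10
f 8 10 4
f 9 1 11
f 9 11 10
f 10 11 12
f 10 12 4
f 11 1 13
f 11 13 12
f 12 13 14
f 12 14 4
f 13 1 15
f 13 15 14
f 14 15 16
f 14 16 4
f 15 1 17
f 15 17 16
f 16 17 18
f 16 18 4
f 17 1 19
f 17 19 18
f 18 19 20
f 18 20 4
f 19 1 21
f 19 21 20
f 20 21 22
f 20 22 4
f 21 1 23
f 21 23 22
f 22 23 24
f 22 24 4
f 23 1 2
f 23 2 24
f 24 2 3
f 24 3 4
f 26 28 25
f 29 26 25
f 25 28 27
f 27 29 25
f 26 32 28
f 30 26 29
f 30 32 26
f 28 32 27
f 31 29 27
f 27 32 31
f 31 30 29
f 32 30 31



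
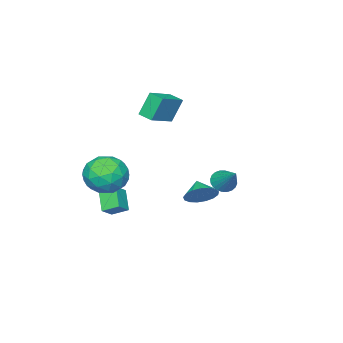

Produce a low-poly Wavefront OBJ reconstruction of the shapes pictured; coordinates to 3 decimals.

v 0.853 4.017 -0.963
v 1.256 4.331 -0.246
v 0.387 3.323 -0.397
v 0.899 4.554 -0.267
v 0.531 4.653 -0.447
v 0.237 4.607 -0.745
v 0.085 4.426 -1.094
v 0.108 4.151 -1.412
v 0.302 3.846 -1.627
v 0.622 3.58 -1.691
v 0.995 3.414 -1.587
v 1.336 3.386 -1.341
v 1.566 3.503 -1.008
v 1.632 3.738 -0.665
v 1.52 4.037 -0.39
v 1.045 -0.976 -0.823
v 1.613 -0.553 0.209
v 2.847 -1.427 -1.629
v 3.415 -1.004 -0.597
v 2.737 -2.055 -0.553
v 1.623 -1.776 -0.055
v 2.837 -0.204 -1.365
v 1.723 0.075 -0.867
v 2.72 -0.076 -0.126
v 2.658 -1.22 0.376
v 1.802 -0.76 -1.796
v 1.74 -1.904 -1.294
v 1.171 -0.725 -0.236
v 3.289 -1.255 -1.184
v 2.891 -1.873 -1.158
v 3.224 -1.625 -0.551
v 1.177 -1.444 -0.391
v 1.511 -1.195 0.215
v 2.171 -2.078 -0.232
v 2.949 -0.785 -1.635
v 3.283 -0.536 -1.029
v 1.236 -0.355 -0.869
v 1.569 -0.107 -0.262
v 2.289 0.098 -1.188
v 2.155 -0.196 0.173
v 3.214 -0.461 -0.3
v 2.875 0.009 -0.752
v 2.22 0.173 -0.459
v 2.119 -0.869 0.469
v 3.178 -1.134 -0.005
v 2.779 -1.752 0.021
v 2.125 -1.588 0.314
v 2.77 -0.588 0.272
v 1.282 -0.846 -1.415
v 2.341 -1.111 -1.889
v 2.335 -0.392 -1.734
v 1.681 -0.228 -1.441
v 1.246 -1.519 -1.12
v 2.305 -1.784 -1.593
v 2.24 -2.153 -0.961
v 1.585 -1.989 -0.668
v 1.69 -1.392 -1.692
v -3.331 -2.548 1.082
v -3.903 -2.294 2.489
v -3.311 -1.642 0.927
v -3.884 -1.388 2.334
v -1.716 -2.472 1.726
v -2.289 -2.218 3.133
v -1.697 -1.566 1.571
v -2.269 -1.312 2.978
v 1.039 -2.669 -2.886
v 0.649 -1.846 -2.428
v 0.286 -2.714 -3.447
v -0.104 -1.89 -2.989
v 1.664 -1.87 -3.791
v 1.274 -1.046 -3.333
v 0.911 -1.914 -4.352
v 0.521 -1.091 -3.894
v -4.212 1.124 -2.847
v -3.874 0.608 -2.457
v -3.568 2.476 -1.613
v -3.67 0.68 -2.643
v -3.549 0.819 -2.859
v -3.528 1.006 -3.074
v -3.612 1.21 -3.254
v -3.787 1.401 -3.372
v -4.027 1.55 -3.41
v -4.295 1.634 -3.362
v -4.55 1.64 -3.236
v -4.754 1.568 -3.051
v -4.875 1.429 -2.834
v -4.895 1.242 -2.62
v -4.812 1.038 -2.44
v -4.637 0.847 -2.322
v -4.397 0.698 -2.283
v -4.129 0.614 -2.331
f 2 1 4
f 2 4 3
f 4 1 5
f 4 5 3
f 5 1 6
f 5 6 3
f 6 1 7
f 6 7 3
f 7 1 8
f 7 8 3
f 8 1 9
f 8 9 3
f 9 1 10
f 9 10 3
f 10 1 11
f 10 11 3
f 11 1 12
f 11 12 3
f 12 1 13
f 12 13 3
f 13 1 14
f 13 14 3
f 14 1 15
f 14 15 3
f 15 1 2
f 15 2 3
f 16 53 32
f 53 27 56
f 32 56 21
f 53 56 32
f 16 32 28
f 32 21 33
f 28 33 17
f 32 33 28
f 16 28 37
f 28 17 38
f 37 38 23
f 28 38 37
f 16 37 49
f 37 23 52
f 49 52 26
f 37 52 49
f 16 49 53
f 49 26 57
f 53 57 27
f 49 57 53
f 17 33 44
f 33 21 47
f 44 47 25
f 33 47 44
f 21 56 34
f 56 27 55
f 34 55 20
f 56 55 34
f 27 57 54
f 57 26 50
f 54 50 18
f 57 50 54
f 26 52 51
f 52 23 39
f 51 39 22
f 52 39 51
f 23 38 43
f 38 17 40
f 43 40 24
f 38 40 43
f 19 45 31
f 45 25 46
f 31 46 20
f 45 46 31
f 19 31 29
f 31 20 30
f 29 30 18
f 31 30 29
f 19 29 36
f 29 18 35
f 36 35 22
f 29 35 36
f 19 36 41
f 36 22 42
f 41 42 24
f 36 42 41
f 19 41 45
f 41 24 48
f 45 48 25
f 41 48 45
f 20 46 34
f 46 25 47
f 34 47 21
f 46 47 34
f 18 30 54
f 30 20 55
f 54 55 27
f 30 55 54
f 22 35 51
f 35 18 50
f 51 50 26
f 35 50 51
f 24 42 43
f 42 22 39
f 43 39 23
f 42 39 43
f 25 48 44
f 48 24 40
f 44 40 17
f 48 40 44
f 59 61 58
f 62 59 58
f 58 61 60
f 60 62 58
f 59 65 61
f 63 59 62
f 63 65 59
f 61 65 60
f 64 62 60
f 60 65 64
f 64 63 62
f 65 63 64
f 67 69 66
f 70 67 66
f 66 69 68
f 68 70 66
f 67 73 69
f 71 67 70
f 71 73 67
f 69 73 68
f 72 70 68
f 68 73 72
f 72 71 70
f 73 71 72
f 75 74 77
f 75 77 76
f 77 74 78
f 77 78 76
f 78 74 79
f 78 79 76
f 79 74 80
f 79 80 76
f 80 74 81
f 80 81 76
f 81 74 82
f 81 82 76
f 82 74 83
f 82 83 76
f 83 74 84
f 83 84 76
f 84 74 85
f 84 85 76
f 85 74 86
f 85 86 76
f 86 74 87
f 86 87 76
f 87 74 88
f 87 88 76
f 88 74 89
f 88 89 76
f 89 74 90
f 89 90 76
f 90 74 91
f 90 91 76
f 91 74 75
f 91 75 76



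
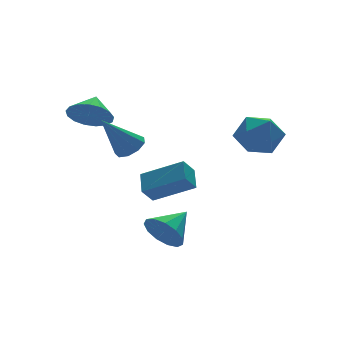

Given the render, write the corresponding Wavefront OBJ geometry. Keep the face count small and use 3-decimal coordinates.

v -2.365 0.108 1.925
v -1.804 0.521 2.275
v -3.635 0.332 3.695
v -2.126 0.846 2.003
v -2.561 0.827 1.693
v -2.904 0.471 1.493
v -2.994 -0.055 1.494
v -2.791 -0.505 1.697
v -2.388 -0.667 2.007
v -1.974 -0.467 2.278
v -1.744 0.002 2.384
v -2.052 -2.204 -2.369
v -1.543 -2.492 -3.229
v -0.608 -1.676 -1.691
v -1.708 -1.936 -3.312
v -1.981 -1.465 -3.096
v -2.277 -1.228 -2.649
v -2.502 -1.302 -2.113
v -2.584 -1.662 -1.658
v -2.497 -2.194 -1.428
v -2.268 -2.729 -1.497
v -1.972 -3.098 -1.843
v -1.7 -3.183 -2.355
v -1.541 -2.957 -2.872
v 2.141 -1.99 3.508
v 3.283 -2.113 3.203
v 1.617 -2.967 1.937
v 2.759 -3.09 1.632
v 2.332 -3.664 2.581
v 2.656 -3.06 3.552
v 2.244 -2.02 1.588
v 2.568 -1.416 2.559
v 3.347 -2.131 2.017
v 3.401 -3.147 2.631
v 1.499 -1.933 2.509
v 1.553 -2.949 3.123
v -2.356 -0.871 -0.389
v -0.943 -2.126 0.57
v -1.894 0.075 0.167
v -0.48 -1.181 1.126
v -1.74 -0.739 -1.126
v -0.326 -1.995 -0.167
v -1.277 0.206 -0.57
v 0.136 -1.049 0.389
v -2.997 2.593 3.028
v -2.465 1.744 3.429
v -2.263 3.387 3.732
v -2.195 1.87 3.007
v -2.11 2.162 2.589
v -2.227 2.553 2.271
v -2.521 2.953 2.127
v -2.924 3.271 2.19
v -3.344 3.433 2.444
v -3.684 3.403 2.832
v -3.867 3.188 3.265
v -3.85 2.837 3.644
v -3.638 2.429 3.881
v -3.28 2.06 3.923
v -2.856 1.812 3.76
f 2 1 4
f 2 4 3
f 4 1 5
f 4 5 3
f 5 1 6
f 5 6 3
f 6 1 7
f 6 7 3
f 7 1 8
f 7 8 3
f 8 1 9
f 8 9 3
f 9 1 10
f 9 10 3
f 10 1 11
f 10 11 3
f 11 1 2
f 11 2 3
f 13 12 15
f 13 15 14
f 15 12 16
f 15 16 14
f 16 12 17
f 16 17 14
f 17 12 18
f 17 18 14
f 18 12 19
f 18 19 14
f 19 12 20
f 19 20 14
f 20 12 21
f 20 21 14
f 21 12 22
f 21 22 14
f 22 12 23
f 22 23 14
f 23 12 24
f 23 24 14
f 24 12 13
f 24 13 14
f 25 36 30
f 25 30 26
f 25 26 32
f 25 32 35
f 25 35 36
f 26 30 34
f 30 36 29
f 36 35 27
f 35 32 31
f 32 26 33
f 28 34 29
f 28 29 27
f 28 27 31
f 28 31 33
f 28 33 34
f 29 34 30
f 27 29 36
f 31 27 35
f 33 31 32
f 34 33 26
f 38 40 37
f 41 38 37
f 37 40 39
f 39 41 37
f 38 44 40
f 42 38 41
f 42 44 38
f 40 44 39
f 43 41 39
f 39 44 43
f 43 42 41
f 44 42 43
f 46 45 48
f 46 48 47
f 48 45 49
f 48 49 47
f 49 45 50
f 49 50 47
f 50 45 51
f 50 51 47
f 51 45 52
f 51 52 47
f 52 45 53
f 52 53 47
f 53 45 54
f 53 54 47
f 54 45 55
f 54 55 47
f 55 45 56
f 55 56 47
f 56 45 57
f 56 57 47
f 57 45 58
f 57 58 47
f 58 45 59
f 58 59 47
f 59 45 46
f 59 46 47



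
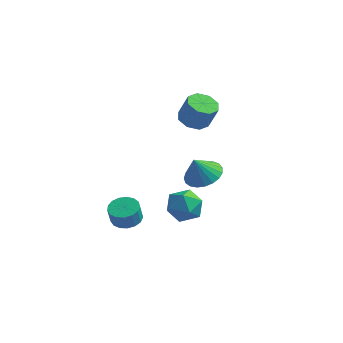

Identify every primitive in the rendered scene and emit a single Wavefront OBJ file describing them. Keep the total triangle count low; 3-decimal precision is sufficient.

v 1.998 -1.826 1.019
v 2.88 -1.32 1.439
v 1.602 -2.234 2.341
v 2.567 -0.988 1.448
v 2.155 -0.799 1.383
v 1.716 -0.789 1.255
v 1.326 -0.958 1.086
v 1.052 -1.276 0.905
v 0.941 -1.69 0.744
v 1.014 -2.127 0.631
v 1.256 -2.512 0.584
v 1.627 -2.778 0.613
v 2.062 -2.88 0.712
v 2.486 -2.799 0.864
v 2.825 -2.55 1.042
v 3.022 -2.176 1.217
v 3.041 -1.741 1.357
v 0.125 1.481 2.765
v 0.998 1.482 2.417
v 1.568 1.46 3.847
v 0.695 1.459 4.195
v 0.746 2.146 2.528
v 1.315 2.124 3.959
v 0.129 2.421 2.778
v 0.699 2.399 4.208
v -0.489 2.145 3.02
v 0.08 2.123 4.45
v -0.748 1.48 3.113
v -0.178 1.458 4.543
v -0.495 0.816 3.001
v 0.074 0.794 4.432
v 0.121 0.541 2.752
v 0.691 0.519 4.182
v 0.74 0.817 2.51
v 1.309 0.795 3.94
v -2.368 -2.024 -3.699
v -1.518 -1.753 -3.583
v -1.581 -2.005 -2.525
v -2.432 -2.276 -2.641
v -1.749 -1.397 -3.513
v -1.813 -1.649 -2.454
v -2.123 -1.185 -3.485
v -2.187 -1.437 -2.426
v -2.553 -1.165 -3.506
v -2.617 -1.417 -2.447
v -2.94 -1.341 -3.571
v -3.004 -1.593 -2.513
v -3.197 -1.674 -3.666
v -3.261 -1.926 -2.607
v -3.263 -2.087 -3.768
v -3.327 -2.339 -2.71
v -3.125 -2.486 -3.855
v -3.188 -2.738 -2.796
v -2.813 -2.779 -3.906
v -2.877 -3.031 -2.847
v -2.399 -2.899 -3.909
v -2.463 -3.151 -2.851
v -1.978 -2.818 -3.865
v -2.042 -3.07 -2.806
v -1.647 -2.556 -3.782
v -1.711 -2.808 -2.724
v -1.48 -2.171 -3.681
v -1.544 -2.423 -2.622
v -0.463 0.962 -3.693
v 0.153 0.912 -2.69
v 0.207 -0.752 -4.19
v 0.823 -0.802 -3.187
v -0.353 -0.864 -3.16
v -0.767 0.195 -2.853
v 1.127 -0.035 -4.027
v 0.713 1.024 -3.72
v 1.135 0.296 -2.897
v 0.22 -0.217 -2.361
v 0.14 0.377 -4.519
v -0.775 -0.136 -3.983
f 2 1 4
f 2 4 3
f 4 1 5
f 4 5 3
f 5 1 6
f 5 6 3
f 6 1 7
f 6 7 3
f 7 1 8
f 7 8 3
f 8 1 9
f 8 9 3
f 9 1 10
f 9 10 3
f 10 1 11
f 10 11 3
f 11 1 12
f 11 12 3
f 12 1 13
f 12 13 3
f 13 1 14
f 13 14 3
f 14 1 15
f 14 15 3
f 15 1 16
f 15 16 3
f 16 1 17
f 16 17 3
f 17 1 2
f 17 2 3
f 19 18 22
f 19 22 20
f 20 22 23
f 20 23 21
f 22 18 24
f 22 24 23
f 23 24 25
f 23 25 21
f 24 18 26
f 24 26 25
f 25 26 27
f 25 27 21
f 26 18 28
f 26 28 27
f 27 28 29
f 27 29 21
f 28 18 30
f 28 30 29
f 29 30 31
f 29 31 21
f 30 18 32
f 30 32 31
f 31 32 33
f 31 33 21
f 32 18 34
f 32 34 33
f 33 34 35
f 33 35 21
f 34 18 19
f 34 19 35
f 35 19 20
f 35 20 21
f 37 36 40
f 37 40 38
f 38 40 41
f 38 41 39
f 40 36 42
f 40 42 41
f 41 42 43
f 41 43 39
f 42 36 44
f 42 44 43
f 43 44 45
f 43 45 39
f 44 36 46
f 44 46 45
f 45 46 47
f 45 47 39
f 46 36 48
f 46 48 47
f 47 48 49
f 47 49 39
f 48 36 50
f 48 50 49
f 49 50 51
f 49 51 39
f 50 36 52
f 50 52 51
f 51 52 53
f 51 53 39
f 52 36 54
f 52 54 53
f 53 54 55
f 53 55 39
f 54 36 56
f 54 56 55
f 55 56 57
f 55 57 39
f 56 36 58
f 56 58 57
f 57 58 59
f 57 59 39
f 58 36 60
f 58 60 59
f 59 60 61
f 59 61 39
f 60 36 62
f 60 62 61
f 61 62 63
f 61 63 39
f 62 36 37
f 62 37 63
f 63 37 38
f 63 38 39
f 64 75 69
f 64 69 65
f 64 65 71
f 64 71 74
f 64 74 75
f 65 69 73
f 69 75 68
f 75 74 66
f 74 71 70
f 71 65 72
f 67 73 68
f 67 68 66
f 67 66 70
f 67 70 72
f 67 72 73
f 68 73 69
f 66 68 75
f 70 66 74
f 72 70 71
f 73 72 65



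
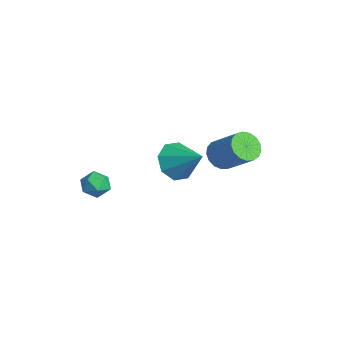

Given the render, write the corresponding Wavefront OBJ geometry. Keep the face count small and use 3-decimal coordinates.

v 3.054 0.686 1.982
v 3.704 0.346 1.363
v 4.226 1.334 2.858
v 3.468 1.018 1.182
v 2.989 1.495 1.47
v 2.548 1.498 2.058
v 2.404 1.025 2.602
v 2.64 0.353 2.782
v 3.119 -0.124 2.495
v 3.56 -0.127 1.907
v 1.516 1.664 0.679
v 1.902 1.333 0.212
v 1.384 0.576 1.341
v 2.1 1.423 0.4
v 2.196 1.555 0.636
v 2.175 1.705 0.879
v 2.041 1.849 1.088
v 1.815 1.96 1.226
v 1.538 2.02 1.27
v 1.257 2.019 1.211
v 1.021 1.956 1.061
v 0.871 1.843 0.844
v 0.832 1.699 0.599
v 0.911 1.548 0.368
v 1.096 1.418 0.191
v 1.352 1.33 0.098
v 1.638 1.3 0.106
v -2.646 -1.019 -2.313
v -2.196 -0.491 -2.069
v -1.724 -1.769 -2.391
v -1.274 -1.241 -2.147
v -1.771 -1.539 -1.694
v -2.341 -1.075 -1.645
v -1.579 -1.185 -2.815
v -2.149 -0.721 -2.766
v -1.536 -0.593 -2.379
v -1.655 -0.812 -1.686
v -2.265 -1.448 -2.774
v -2.384 -1.667 -2.081
v 0.923 3.423 0.404
v 1.43 2.919 0.147
v 2.605 3.533 1.258
v 2.097 4.037 1.516
v 1.48 3.21 -0.067
v 2.654 3.824 1.045
v 1.402 3.549 -0.172
v 2.577 4.163 0.94
v 1.214 3.859 -0.145
v 2.389 4.474 0.966
v 0.96 4.07 0.007
v 2.135 4.684 1.119
v 0.697 4.132 0.251
v 1.872 4.746 1.362
v 0.486 4.032 0.53
v 1.66 4.646 1.641
v 0.374 3.792 0.779
v 1.549 4.406 1.891
v 0.389 3.468 0.943
v 1.564 4.082 2.055
v 0.526 3.133 0.984
v 1.7 3.747 2.095
v 0.753 2.865 0.892
v 1.928 3.479 2.003
v 1.02 2.724 0.688
v 2.194 3.339 1.799
v 1.264 2.744 0.419
v 2.439 3.358 1.53
f 2 1 4
f 2 4 3
f 4 1 5
f 4 5 3
f 5 1 6
f 5 6 3
f 6 1 7
f 6 7 3
f 7 1 8
f 7 8 3
f 8 1 9
f 8 9 3
f 9 1 10
f 9 10 3
f 10 1 2
f 10 2 3
f 12 11 14
f 12 14 13
f 14 11 15
f 14 15 13
f 15 11 16
f 15 16 13
f 16 11 17
f 16 17 13
f 17 11 18
f 17 18 13
f 18 11 19
f 18 19 13
f 19 11 20
f 19 20 13
f 20 11 21
f 20 21 13
f 21 11 22
f 21 22 13
f 22 11 23
f 22 23 13
f 23 11 24
f 23 24 13
f 24 11 25
f 24 25 13
f 25 11 26
f 25 26 13
f 26 11 27
f 26 27 13
f 27 11 12
f 27 12 13
f 28 39 33
f 28 33 29
f 28 29 35
f 28 35 38
f 28 38 39
f 29 33 37
f 33 39 32
f 39 38 30
f 38 35 34
f 35 29 36
f 31 37 32
f 31 32 30
f 31 30 34
f 31 34 36
f 31 36 37
f 32 37 33
f 30 32 39
f 34 30 38
f 36 34 35
f 37 36 29
f 41 40 44
f 41 44 42
f 42 44 45
f 42 45 43
f 44 40 46
f 44 46 45
f 45 46 47
f 45 47 43
f 46 40 48
f 46 48 47
f 47 48 49
f 47 49 43
f 48 40 50
f 48 50 49
f 49 50 51
f 49 51 43
f 50 40 52
f 50 52 51
f 51 52 53
f 51 53 43
f 52 40 54
f 52 54 53
f 53 54 55
f 53 55 43
f 54 40 56
f 54 56 55
f 55 56 57
f 55 57 43
f 56 40 58
f 56 58 57
f 57 58 59
f 57 59 43
f 58 40 60
f 58 60 59
f 59 60 61
f 59 61 43
f 60 40 62
f 60 62 61
f 61 62 63
f 61 63 43
f 62 40 64
f 62 64 63
f 63 64 65
f 63 65 43
f 64 40 66
f 64 66 65
f 65 66 67
f 65 67 43
f 66 40 41
f 66 41 67
f 67 41 42
f 67 42 43



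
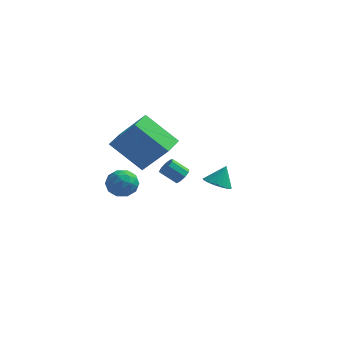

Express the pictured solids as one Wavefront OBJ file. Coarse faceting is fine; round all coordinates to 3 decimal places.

v -1.639 -2.356 -0.559
v -0.921 -2.459 -0.942
v -1.919 -3.641 -0.738
v -1.201 -3.744 -1.121
v -1.218 -3.591 -0.315
v -1.045 -2.797 -0.205
v -1.795 -3.303 -1.475
v -1.622 -2.509 -1.365
v -1.018 -3.045 -1.508
v -0.661 -3.222 -0.792
v -2.179 -2.878 -0.888
v -1.822 -3.055 -0.172
v -1.255 -2.295 -0.735
v -1.585 -3.805 -0.945
v -1.595 -3.715 -0.472
v -1.173 -3.776 -0.697
v -1.328 -2.493 -0.302
v -0.906 -2.554 -0.527
v -1.081 -3.219 -0.158
v -1.934 -3.546 -1.153
v -1.512 -3.607 -1.378
v -1.667 -2.324 -0.983
v -1.245 -2.385 -1.208
v -1.759 -2.881 -1.522
v -0.89 -2.7 -1.293
v -1.055 -3.455 -1.398
v -1.404 -3.196 -1.606
v -1.302 -2.729 -1.541
v -0.68 -2.804 -0.872
v -0.845 -3.559 -0.977
v -0.855 -3.469 -0.503
v -0.753 -3.003 -0.438
v -0.737 -3.148 -1.204
v -1.995 -2.541 -0.703
v -2.16 -3.296 -0.808
v -2.087 -3.097 -1.242
v -1.985 -2.631 -1.177
v -1.785 -2.645 -0.282
v -1.95 -3.4 -0.387
v -1.538 -3.371 -0.139
v -1.436 -2.904 -0.074
v -2.103 -2.952 -0.476
v -0.328 3.59 -4.239
v -0.082 3.194 -3.988
v -0.906 3.113 -3.31
v -1.152 3.51 -3.561
v 0.01 3.511 -3.838
v -0.814 3.43 -3.16
v -0.057 3.865 -3.877
v -0.88 3.785 -3.198
v -0.25 4.091 -4.084
v -1.073 4.01 -3.406
v -0.48 4.083 -4.365
v -1.303 4.002 -3.686
v -0.639 3.844 -4.586
v -1.462 3.763 -3.908
v -0.652 3.486 -4.645
v -1.476 3.406 -3.967
v -0.514 3.178 -4.514
v -1.338 3.097 -3.836
v -0.289 3.062 -4.255
v -1.113 2.981 -3.577
v 2.61 -1.299 -1.269
v 3.164 -1.757 -1.236
v 2.93 -0.841 -0.311
v 3.287 -1.508 -1.396
v 3.275 -1.217 -1.531
v 3.132 -0.943 -1.614
v 2.885 -0.739 -1.629
v 2.584 -0.646 -1.572
v 2.287 -0.683 -1.456
v 2.055 -0.841 -1.303
v 1.932 -1.09 -1.143
v 1.944 -1.381 -1.008
v 2.087 -1.655 -0.925
v 2.334 -1.859 -0.91
v 2.636 -1.952 -0.966
v 2.932 -1.915 -1.083
v -2.749 -0.712 0.202
v -1.409 -0.936 1.843
v -2.578 0.486 0.226
v -1.238 0.261 1.867
v -1.082 -0.921 -1.187
v 0.258 -1.146 0.454
v -0.911 0.276 -1.163
v 0.429 0.052 0.478
f 1 38 17
f 38 12 41
f 17 41 6
f 38 41 17
f 1 17 13
f 17 6 18
f 13 18 2
f 17 18 13
f 1 13 22
f 13 2 23
f 22 23 8
f 13 23 22
f 1 22 34
f 22 8 37
f 34 37 11
f 22 37 34
f 1 34 38
f 34 11 42
f 38 42 12
f 34 42 38
f 2 18 29
f 18 6 32
f 29 32 10
f 18 32 29
f 6 41 19
f 41 12 40
f 19 40 5
f 41 40 19
f 12 42 39
f 42 11 35
f 39 35 3
f 42 35 39
f 11 37 36
f 37 8 24
f 36 24 7
f 37 24 36
f 8 23 28
f 23 2 25
f 28 25 9
f 23 25 28
f 4 30 16
f 30 10 31
f 16 31 5
f 30 31 16
f 4 16 14
f 16 5 15
f 14 15 3
f 16 15 14
f 4 14 21
f 14 3 20
f 21 20 7
f 14 20 21
f 4 21 26
f 21 7 27
f 26 27 9
f 21 27 26
f 4 26 30
f 26 9 33
f 30 33 10
f 26 33 30
f 5 31 19
f 31 10 32
f 19 32 6
f 31 32 19
f 3 15 39
f 15 5 40
f 39 40 12
f 15 40 39
f 7 20 36
f 20 3 35
f 36 35 11
f 20 35 36
f 9 27 28
f 27 7 24
f 28 24 8
f 27 24 28
f 10 33 29
f 33 9 25
f 29 25 2
f 33 25 29
f 44 43 47
f 44 47 45
f 45 47 48
f 45 48 46
f 47 43 49
f 47 49 48
f 48 49 50
f 48 50 46
f 49 43 51
f 49 51 50
f 50 51 52
f 50 52 46
f 51 43 53
f 51 53 52
f 52 53 54
f 52 54 46
f 53 43 55
f 53 55 54
f 54 55 56
f 54 56 46
f 55 43 57
f 55 57 56
f 56 57 58
f 56 58 46
f 57 43 59
f 57 59 58
f 58 59 60
f 58 60 46
f 59 43 61
f 59 61 60
f 60 61 62
f 60 62 46
f 61 43 44
f 61 44 62
f 62 44 45
f 62 45 46
f 64 63 66
f 64 66 65
f 66 63 67
f 66 67 65
f 67 63 68
f 67 68 65
f 68 63 69
f 68 69 65
f 69 63 70
f 69 70 65
f 70 63 71
f 70 71 65
f 71 63 72
f 71 72 65
f 72 63 73
f 72 73 65
f 73 63 74
f 73 74 65
f 74 63 75
f 74 75 65
f 75 63 76
f 75 76 65
f 76 63 77
f 76 77 65
f 77 63 78
f 77 78 65
f 78 63 64
f 78 64 65
f 80 82 79
f 83 80 79
f 79 82 81
f 81 83 79
f 80 86 82
f 84 80 83
f 84 86 80
f 82 86 81
f 85 83 81
f 81 86 85
f 85 84 83
f 86 84 85



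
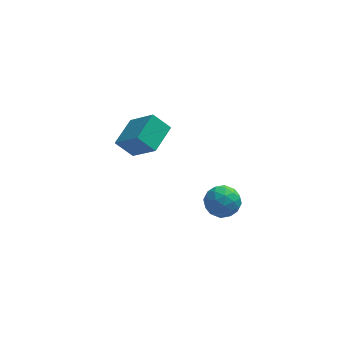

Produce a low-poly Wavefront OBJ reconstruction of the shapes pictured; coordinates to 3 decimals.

v 1.877 -3.06 1.754
v 2.608 -2.819 1.299
v 1.652 -4.141 0.821
v 2.383 -3.9 0.366
v 2.461 -4.253 1.183
v 2.6 -3.585 1.76
v 1.66 -3.375 0.36
v 1.799 -2.707 0.937
v 2.473 -3.014 0.438
v 2.969 -3.557 0.946
v 1.291 -3.403 1.174
v 1.787 -3.946 1.682
v 2.262 -2.844 1.609
v 1.998 -4.116 0.511
v 2.044 -4.323 0.992
v 2.473 -4.181 0.724
v 2.258 -3.295 1.88
v 2.687 -3.153 1.612
v 2.601 -3.996 1.544
v 1.573 -3.807 0.508
v 2.002 -3.665 0.24
v 1.787 -2.779 1.396
v 2.216 -2.637 1.128
v 1.659 -2.964 0.576
v 2.613 -2.818 0.835
v 2.48 -3.453 0.286
v 2.055 -3.145 0.283
v 2.137 -2.752 0.622
v 2.904 -3.137 1.134
v 2.772 -3.772 0.585
v 2.818 -3.979 1.066
v 2.9 -3.587 1.405
v 2.825 -3.251 0.627
v 1.488 -3.188 1.535
v 1.356 -3.823 0.986
v 1.36 -3.373 0.715
v 1.442 -2.981 1.054
v 1.78 -3.507 1.834
v 1.647 -4.142 1.285
v 2.123 -4.208 1.498
v 2.205 -3.815 1.837
v 1.435 -3.709 1.493
v -1.671 1.731 -0.557
v -2.497 1.954 0.256
v -0.891 3.086 -0.137
v -1.717 3.31 0.676
v -0.643 0.73 0.764
v -1.469 0.954 1.577
v 0.137 2.086 1.184
v -0.689 2.309 1.997
f 1 38 17
f 38 12 41
f 17 41 6
f 38 41 17
f 1 17 13
f 17 6 18
f 13 18 2
f 17 18 13
f 1 13 22
f 13 2 23
f 22 23 8
f 13 23 22
f 1 22 34
f 22 8 37
f 34 37 11
f 22 37 34
f 1 34 38
f 34 11 42
f 38 42 12
f 34 42 38
f 2 18 29
f 18 6 32
f 29 32 10
f 18 32 29
f 6 41 19
f 41 12 40
f 19 40 5
f 41 40 19
f 12 42 39
f 42 11 35
f 39 35 3
f 42 35 39
f 11 37 36
f 37 8 24
f 36 24 7
f 37 24 36
f 8 23 28
f 23 2 25
f 28 25 9
f 23 25 28
f 4 30 16
f 30 10 31
f 16 31 5
f 30 31 16
f 4 16 14
f 16 5 15
f 14 15 3
f 16 15 14
f 4 14 21
f 14 3 20
f 21 20 7
f 14 20 21
f 4 21 26
f 21 7 27
f 26 27 9
f 21 27 26
f 4 26 30
f 26 9 33
f 30 33 10
f 26 33 30
f 5 31 19
f 31 10 32
f 19 32 6
f 31 32 19
f 3 15 39
f 15 5 40
f 39 40 12
f 15 40 39
f 7 20 36
f 20 3 35
f 36 35 11
f 20 35 36
f 9 27 28
f 27 7 24
f 28 24 8
f 27 24 28
f 10 33 29
f 33 9 25
f 29 25 2
f 33 25 29
f 44 46 43
f 47 44 43
f 43 46 45
f 45 47 43
f 44 50 46
f 48 44 47
f 48 50 44
f 46 50 45
f 49 47 45
f 45 50 49
f 49 48 47
f 50 48 49



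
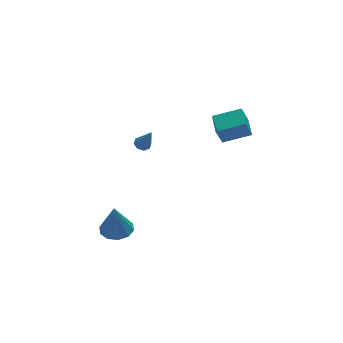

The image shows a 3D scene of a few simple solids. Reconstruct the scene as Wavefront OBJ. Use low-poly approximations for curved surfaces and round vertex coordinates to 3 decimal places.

v -1.566 1.797 2.591
v -1.081 1.706 2.464
v -1.314 1.143 4.029
v -1.128 2.055 2.631
v -1.432 2.254 2.775
v -1.814 2.185 2.811
v -2.052 1.889 2.718
v -2.005 1.54 2.551
v -1.701 1.341 2.407
v -1.318 1.41 2.371
v -3.278 1.718 -4.412
v -2.281 1.683 -4.341
v -3.422 1.682 -2.408
v -2.452 2.277 -4.343
v -2.938 2.657 -4.371
v -3.554 2.679 -4.415
v -4.065 2.333 -4.458
v -4.275 1.752 -4.483
v -4.104 1.158 -4.481
v -3.618 0.778 -4.453
v -3.002 0.756 -4.409
v -2.491 1.102 -4.367
v 3.206 1.406 1.128
v 2.722 1.315 2.352
v 3.609 2.659 1.381
v 3.125 2.567 2.605
v 4.755 0.793 1.695
v 4.271 0.701 2.919
v 5.158 2.045 1.948
v 4.674 1.954 3.172
f 2 1 4
f 2 4 3
f 4 1 5
f 4 5 3
f 5 1 6
f 5 6 3
f 6 1 7
f 6 7 3
f 7 1 8
f 7 8 3
f 8 1 9
f 8 9 3
f 9 1 10
f 9 10 3
f 10 1 2
f 10 2 3
f 12 11 14
f 12 14 13
f 14 11 15
f 14 15 13
f 15 11 16
f 15 16 13
f 16 11 17
f 16 17 13
f 17 11 18
f 17 18 13
f 18 11 19
f 18 19 13
f 19 11 20
f 19 20 13
f 20 11 21
f 20 21 13
f 21 11 22
f 21 22 13
f 22 11 12
f 22 12 13
f 24 26 23
f 27 24 23
f 23 26 25
f 25 27 23
f 24 30 26
f 28 24 27
f 28 30 24
f 26 30 25
f 29 27 25
f 25 30 29
f 29 28 27
f 30 28 29



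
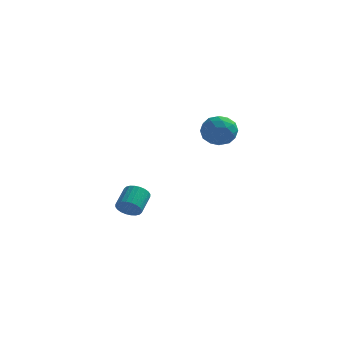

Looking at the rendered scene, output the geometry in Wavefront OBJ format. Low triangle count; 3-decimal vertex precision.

v -2.514 0.166 -4.247
v -1.898 0.408 -4.78
v -1.73 1.775 -3.967
v -2.346 1.534 -3.433
v -2.167 0.531 -4.932
v -1.999 1.898 -4.118
v -2.488 0.598 -4.978
v -2.32 1.966 -4.165
v -2.814 0.6 -4.914
v -2.645 1.967 -4.1
v -3.093 0.535 -4.748
v -2.925 1.903 -3.934
v -3.285 0.415 -4.505
v -3.116 1.782 -3.692
v -3.359 0.256 -4.223
v -3.191 1.624 -3.41
v -3.305 0.084 -3.945
v -3.136 1.452 -3.132
v -3.13 -0.075 -3.713
v -2.962 1.292 -2.9
v -2.861 -0.198 -3.562
v -2.693 1.169 -2.748
v -2.54 -0.266 -3.515
v -2.372 1.102 -2.702
v -2.215 -0.267 -3.58
v -2.046 1.1 -2.766
v -1.935 -0.203 -3.746
v -1.767 1.165 -2.932
v -1.744 -0.082 -3.988
v -1.575 1.285 -3.175
v -1.669 0.076 -4.27
v -1.501 1.444 -3.457
v -1.724 0.248 -4.548
v -1.555 1.616 -3.735
v 3.074 -2.049 3.222
v 4.213 -1.959 3.309
v 3.127 -3.641 4.171
v 4.266 -3.551 4.258
v 3.589 -2.822 4.827
v 3.556 -1.838 4.24
v 3.784 -3.762 3.24
v 3.751 -2.778 2.653
v 4.652 -3.017 3.32
v 4.531 -2.437 4.301
v 2.809 -3.163 3.179
v 2.688 -2.583 4.16
v 3.639 -1.864 3.182
v 3.701 -3.736 4.298
v 3.303 -3.308 4.632
v 3.973 -3.255 4.683
v 3.252 -1.793 3.729
v 3.922 -1.74 3.781
v 3.555 -2.248 4.673
v 3.418 -3.86 3.699
v 4.088 -3.807 3.751
v 3.367 -2.345 2.797
v 4.037 -2.292 2.848
v 3.785 -3.352 2.807
v 4.566 -2.433 3.24
v 4.598 -3.369 3.798
v 4.314 -3.493 3.199
v 4.295 -2.915 2.854
v 4.495 -2.092 3.816
v 4.527 -3.028 4.374
v 4.128 -2.6 4.708
v 4.109 -2.021 4.364
v 4.753 -2.714 3.823
v 2.813 -2.572 3.106
v 2.845 -3.508 3.664
v 3.231 -3.579 3.116
v 3.212 -3 2.772
v 2.742 -2.231 3.682
v 2.774 -3.167 4.24
v 3.045 -2.685 4.626
v 3.026 -2.107 4.281
v 2.587 -2.886 3.657
f 2 1 5
f 2 5 3
f 3 5 6
f 3 6 4
f 5 1 7
f 5 7 6
f 6 7 8
f 6 8 4
f 7 1 9
f 7 9 8
f 8 9 10
f 8 10 4
f 9 1 11
f 9 11 10
f 10 11 12
f 10 12 4
f 11 1 13
f 11 13 12
f 12 13 14
f 12 14 4
f 13 1 15
f 13 15 14
f 14 15 16
f 14 16 4
f 15 1 17
f 15 17 16
f 16 17 18
f 16 18 4
f 17 1 19
f 17 19 18
f 18 19 20
f 18 20 4
f 19 1 21
f 19 21 20
f 20 21 22
f 20 22 4
f 21 1 23
f 21 23 22
f 22 23 24
f 22 24 4
f 23 1 25
f 23 25 24
f 24 25 26
f 24 26 4
f 25 1 27
f 25 27 26
f 26 27 28
f 26 28 4
f 27 1 29
f 27 29 28
f 28 29 30
f 28 30 4
f 29 1 31
f 29 31 30
f 30 31 32
f 30 32 4
f 31 1 33
f 31 33 32
f 32 33 34
f 32 34 4
f 33 1 2
f 33 2 34
f 34 2 3
f 34 3 4
f 35 72 51
f 72 46 75
f 51 75 40
f 72 75 51
f 35 51 47
f 51 40 52
f 47 52 36
f 51 52 47
f 35 47 56
f 47 36 57
f 56 57 42
f 47 57 56
f 35 56 68
f 56 42 71
f 68 71 45
f 56 71 68
f 35 68 72
f 68 45 76
f 72 76 46
f 68 76 72
f 36 52 63
f 52 40 66
f 63 66 44
f 52 66 63
f 40 75 53
f 75 46 74
f 53 74 39
f 75 74 53
f 46 76 73
f 76 45 69
f 73 69 37
f 76 69 73
f 45 71 70
f 71 42 58
f 70 58 41
f 71 58 70
f 42 57 62
f 57 36 59
f 62 59 43
f 57 59 62
f 38 64 50
f 64 44 65
f 50 65 39
f 64 65 50
f 38 50 48
f 50 39 49
f 48 49 37
f 50 49 48
f 38 48 55
f 48 37 54
f 55 54 41
f 48 54 55
f 38 55 60
f 55 41 61
f 60 61 43
f 55 61 60
f 38 60 64
f 60 43 67
f 64 67 44
f 60 67 64
f 39 65 53
f 65 44 66
f 53 66 40
f 65 66 53
f 37 49 73
f 49 39 74
f 73 74 46
f 49 74 73
f 41 54 70
f 54 37 69
f 70 69 45
f 54 69 70
f 43 61 62
f 61 41 58
f 62 58 42
f 61 58 62
f 44 67 63
f 67 43 59
f 63 59 36
f 67 59 63



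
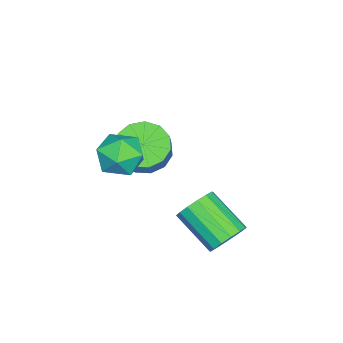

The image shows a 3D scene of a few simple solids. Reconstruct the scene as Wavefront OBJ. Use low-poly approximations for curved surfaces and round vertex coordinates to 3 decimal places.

v 2.972 1.922 -0.739
v 3.742 1.651 -0.657
v 3.117 0.186 0.361
v 2.348 0.458 0.279
v 3.68 1.908 -0.325
v 3.055 0.443 0.693
v 3.429 2.169 -0.104
v 2.804 0.704 0.914
v 3.055 2.364 -0.053
v 2.43 0.899 0.965
v 2.659 2.44 -0.186
v 2.034 0.975 0.832
v 2.347 2.378 -0.467
v 1.723 0.913 0.551
v 2.203 2.194 -0.821
v 1.578 0.729 0.197
v 2.265 1.937 -1.153
v 1.64 0.472 -0.135
v 2.516 1.676 -1.374
v 1.891 0.211 -0.356
v 2.89 1.481 -1.425
v 2.265 0.016 -0.407
v 3.286 1.405 -1.292
v 2.661 -0.06 -0.274
v 3.597 1.467 -1.011
v 2.973 0.002 0.007
v -0.452 -2.46 0.11
v 0.372 -2.541 -0.502
v 1.197 -2.301 0.578
v 0.372 -2.22 1.19
v 0.218 -1.982 -0.509
v 1.043 -1.741 0.571
v -0.149 -1.574 -0.319
v 0.676 -1.334 0.761
v -0.612 -1.448 0.007
v 0.212 -1.208 1.087
v -1.025 -1.643 0.365
v -0.2 -1.403 1.445
v -1.256 -2.098 0.643
v -0.431 -1.857 1.723
v -1.231 -2.667 0.751
v -0.407 -2.427 1.831
v -0.96 -3.171 0.656
v -0.135 -2.931 1.736
v -0.527 -3.449 0.387
v 0.298 -3.209 1.467
v -0.071 -3.414 0.031
v 0.754 -3.173 1.111
v 0.265 -3.075 -0.301
v 1.089 -2.835 0.779
v 4.09 -1.225 2.786
v 4.438 -1.576 3.63
v 2.742 -2.024 3.01
v 3.09 -2.375 3.854
v 2.869 -1.426 3.773
v 3.702 -0.932 3.635
v 3.478 -2.668 3.005
v 4.311 -2.174 2.867
v 4.06 -2.468 3.765
v 3.684 -1.7 4.24
v 3.496 -1.9 2.4
v 3.12 -1.132 2.875
f 2 1 5
f 2 5 3
f 3 5 6
f 3 6 4
f 5 1 7
f 5 7 6
f 6 7 8
f 6 8 4
f 7 1 9
f 7 9 8
f 8 9 10
f 8 10 4
f 9 1 11
f 9 11 10
f 10 11 12
f 10 12 4
f 11 1 13
f 11 13 12
f 12 13 14
f 12 14 4
f 13 1 15
f 13 15 14
f 14 15 16
f 14 16 4
f 15 1 17
f 15 17 16
f 16 17 18
f 16 18 4
f 17 1 19
f 17 19 18
f 18 19 20
f 18 20 4
f 19 1 21
f 19 21 20
f 20 21 22
f 20 22 4
f 21 1 23
f 21 23 22
f 22 23 24
f 22 24 4
f 23 1 25
f 23 25 24
f 24 25 26
f 24 26 4
f 25 1 2
f 25 2 26
f 26 2 3
f 26 3 4
f 28 27 31
f 28 31 29
f 29 31 32
f 29 32 30
f 31 27 33
f 31 33 32
f 32 33 34
f 32 34 30
f 33 27 35
f 33 35 34
f 34 35 36
f 34 36 30
f 35 27 37
f 35 37 36
f 36 37 38
f 36 38 30
f 37 27 39
f 37 39 38
f 38 39 40
f 38 40 30
f 39 27 41
f 39 41 40
f 40 41 42
f 40 42 30
f 41 27 43
f 41 43 42
f 42 43 44
f 42 44 30
f 43 27 45
f 43 45 44
f 44 45 46
f 44 46 30
f 45 27 47
f 45 47 46
f 46 47 48
f 46 48 30
f 47 27 49
f 47 49 48
f 48 49 50
f 48 50 30
f 49 27 28
f 49 28 50
f 50 28 29
f 50 29 30
f 51 62 56
f 51 56 52
f 51 52 58
f 51 58 61
f 51 61 62
f 52 56 60
f 56 62 55
f 62 61 53
f 61 58 57
f 58 52 59
f 54 60 55
f 54 55 53
f 54 53 57
f 54 57 59
f 54 59 60
f 55 60 56
f 53 55 62
f 57 53 61
f 59 57 58
f 60 59 52

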